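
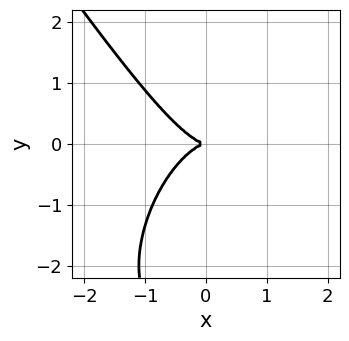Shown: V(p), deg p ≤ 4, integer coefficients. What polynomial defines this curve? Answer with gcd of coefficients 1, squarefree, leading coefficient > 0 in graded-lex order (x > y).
3*x^3 + y^3 + 3*y^2

1. Degree: a generic line meets the curve in up to 3 points, so deg p = 3.
2. From the visible intercepts: it crosses the x-axis at the gridline x = 0; it meets the y-axis at y = 0 (among the integer gridlines).
3. Putting this together gives p.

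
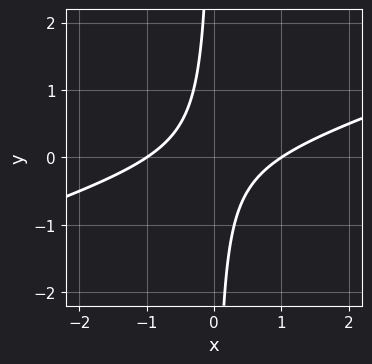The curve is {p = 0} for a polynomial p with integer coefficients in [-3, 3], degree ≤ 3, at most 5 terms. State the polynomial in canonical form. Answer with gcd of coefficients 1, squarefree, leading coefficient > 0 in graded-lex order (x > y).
x^2 - 3*x*y - 1

First, the degree is 2 — a generic line meets the curve in up to 2 points.
Then, from the axis intercepts and sections: the x-axis gridline crossings are at x ∈ {-1, 1}; no y-intercept at any integer in the box.
Finally, assembling these constraints gives the stated polynomial.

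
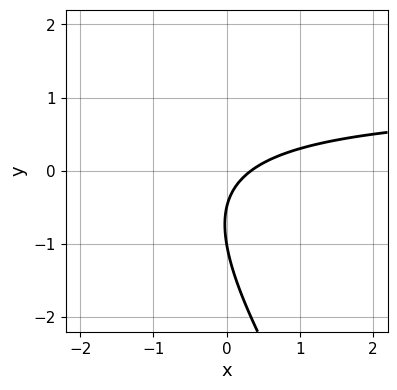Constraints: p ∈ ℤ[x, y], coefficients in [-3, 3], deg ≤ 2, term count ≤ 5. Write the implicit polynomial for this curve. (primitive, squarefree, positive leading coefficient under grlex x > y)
3*x*y + 2*y^2 - 3*x + 3*y + 1

deg p = 2.
From the axis intercepts and sections: it crosses the y-axis at the gridline y = -1.
Fitting integer coefficients to these (and the overall shape) gives p.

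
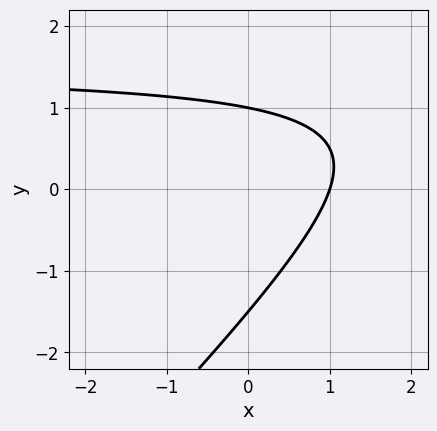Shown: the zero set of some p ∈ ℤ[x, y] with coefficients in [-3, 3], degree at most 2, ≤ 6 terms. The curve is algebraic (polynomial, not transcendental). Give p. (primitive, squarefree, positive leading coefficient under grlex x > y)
2*x*y - 2*y^2 - 3*x - y + 3

deg p = 2. A generic line meets the curve in up to 2 points.
Against the integer gridlines: one y-axis crossing is at y = 1; it meets the x-axis at x = 1 (among the integer gridlines).
The integer polynomial consistent with all of this is the stated p.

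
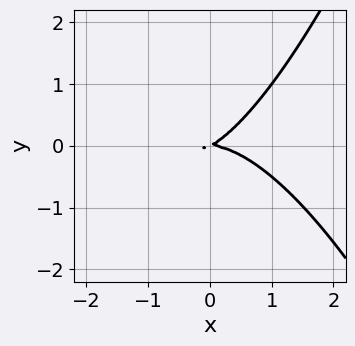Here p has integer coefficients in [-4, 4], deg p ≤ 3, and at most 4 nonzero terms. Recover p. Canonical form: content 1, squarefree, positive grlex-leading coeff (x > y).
(a) Degree: a generic line meets the curve in up to 3 points, so deg p = 3.
(b) Checking where it meets the axes: it crosses the y-axis at the gridline y = 0; it meets the x-axis at x = 0 (among the integer gridlines).
(c) Together with the visible shape, these determine p as stated.

x^3 + x*y - 2*y^2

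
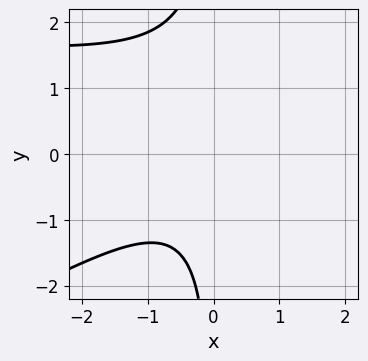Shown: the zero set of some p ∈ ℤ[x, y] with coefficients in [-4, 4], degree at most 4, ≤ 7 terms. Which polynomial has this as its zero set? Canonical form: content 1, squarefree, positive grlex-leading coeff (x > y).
The degree is 3 — the shape is more complex than any degree-2 curve.
Reading off the gridlines: it misses every integer gridline on the y-axis; no x-intercept at any integer in the box.
Putting this together gives p.

x^2*y - 2*x*y^2 - 2*x^2 + 2*x*y - 3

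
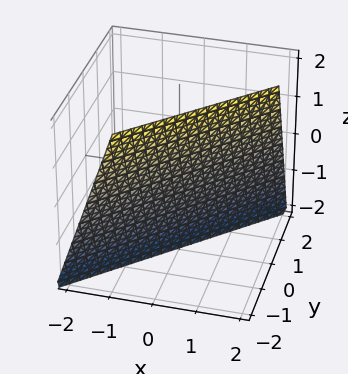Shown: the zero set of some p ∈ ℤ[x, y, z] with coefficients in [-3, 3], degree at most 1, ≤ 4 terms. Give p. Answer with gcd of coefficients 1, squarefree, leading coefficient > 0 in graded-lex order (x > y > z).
3*x - 3*y - z - 2

1. The degree is 1 — every cross-section is a straight line — this is a plane.
2. Observable constraints: one z-axis crossing is at z = -2.
3. The integer polynomial consistent with all of this is the stated p.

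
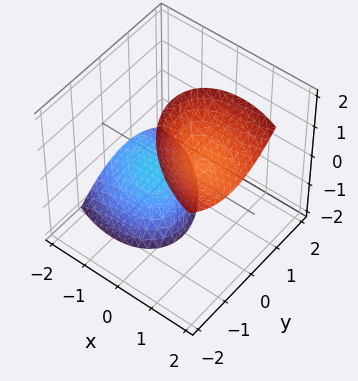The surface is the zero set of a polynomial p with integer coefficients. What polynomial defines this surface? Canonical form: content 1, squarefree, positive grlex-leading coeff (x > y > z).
2*x^2 + 2*x*y - 3*x*z + 3*y^2 - z^2 + 3

First, there are 2 components. Treating them together as one polynomial.
Next, deg p = 2. No degree-1 surface has this shape.
Then, reading off the gridlines: no y-intercept at any integer in the box; the surface avoids every integer x-axis point in the box.
Finally, matching integer coefficients to the picture gives p.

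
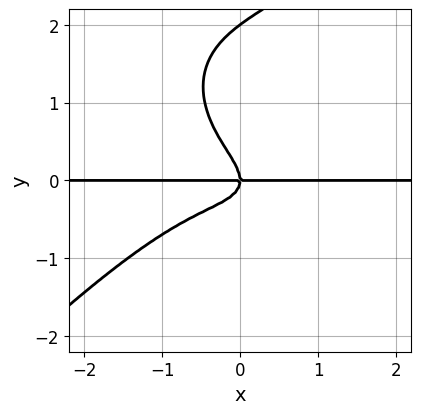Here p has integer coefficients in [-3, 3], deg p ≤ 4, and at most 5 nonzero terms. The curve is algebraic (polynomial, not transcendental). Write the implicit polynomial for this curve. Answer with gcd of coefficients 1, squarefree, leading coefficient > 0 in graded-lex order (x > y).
(a) deg p = 4.
(b) From the axis intercepts and sections: the visible x-axis segment lies entirely on the curve; among the integer gridlines, it crosses the y-axis at y ∈ {0, 2}.
(c) The integer polynomial consistent with all of this is the stated p.

x^3*y - y^4 + x*y^2 + 2*y^3 + x*y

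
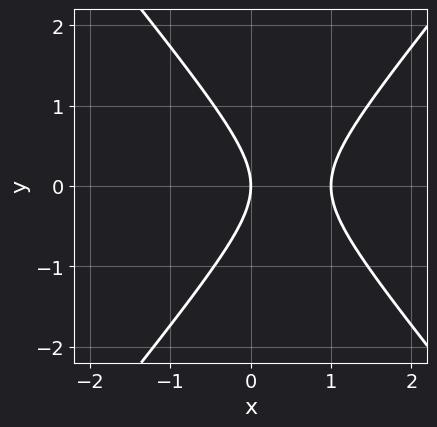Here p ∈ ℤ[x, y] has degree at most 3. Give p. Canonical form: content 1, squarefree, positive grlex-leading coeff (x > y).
deg p = 2.
Symmetries: it's symmetric under y → −y, forcing even powers of y.
From the visible intercepts: among the integer gridlines, it crosses the x-axis at x ∈ {0, 1}; it meets the y-axis at y = 0 (among the integer gridlines).
Together with the visible shape, these determine p as stated.

3*x^2 - 2*y^2 - 3*x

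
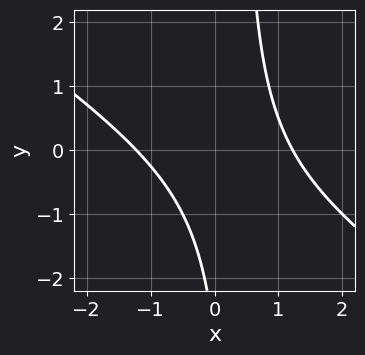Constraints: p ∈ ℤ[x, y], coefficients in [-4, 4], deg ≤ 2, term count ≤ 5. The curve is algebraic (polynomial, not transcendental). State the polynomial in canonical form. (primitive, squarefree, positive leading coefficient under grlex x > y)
(a) Degree: the shape is more complex than any degree-1 curve, so deg p = 2.
(b) Against the integer gridlines: no y-intercept at any integer in the box.
(c) Matching integer coefficients to the picture gives p.

2*x^2 + 3*x*y - y - 3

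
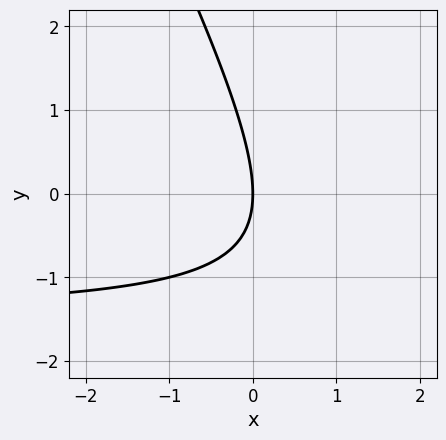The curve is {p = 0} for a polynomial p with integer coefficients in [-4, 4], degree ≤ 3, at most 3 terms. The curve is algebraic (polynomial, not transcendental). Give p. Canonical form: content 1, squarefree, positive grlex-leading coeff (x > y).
2*x*y + y^2 + 3*x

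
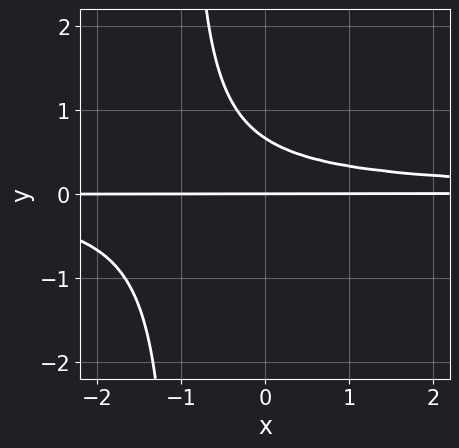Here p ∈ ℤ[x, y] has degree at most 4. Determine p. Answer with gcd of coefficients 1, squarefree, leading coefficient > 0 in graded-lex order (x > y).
3*x*y^2 + 3*y^2 - 2*y

1. The degree is 3 — a generic line meets the curve in up to 3 points.
2. From the axis intercepts and sections: it meets the y-axis at y = 0 (among the integer gridlines); the visible x-axis segment lies entirely on the curve.
3. Solving for integer coefficients yields p as stated.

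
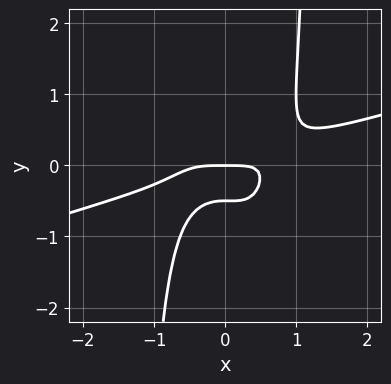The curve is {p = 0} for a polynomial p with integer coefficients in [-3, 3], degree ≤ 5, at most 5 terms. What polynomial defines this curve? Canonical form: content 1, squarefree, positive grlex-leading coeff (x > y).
x^4 - 3*x^3*y - x^2*y^2 + 2*y^2 + y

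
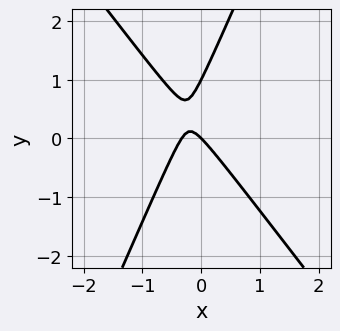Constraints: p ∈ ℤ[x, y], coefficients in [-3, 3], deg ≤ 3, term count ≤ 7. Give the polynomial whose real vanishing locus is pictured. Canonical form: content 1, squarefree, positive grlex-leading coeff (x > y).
3*x^2 + x*y - y^2 + x + y

First, the degree is 2 — the shape is more complex than any degree-1 curve.
Next, from the visible intercepts: it meets the x-axis at x = 0 (among the integer gridlines); the y-axis gridline crossings are at y ∈ {0, 1}.
Finally, the integer polynomial consistent with all of this is the stated p.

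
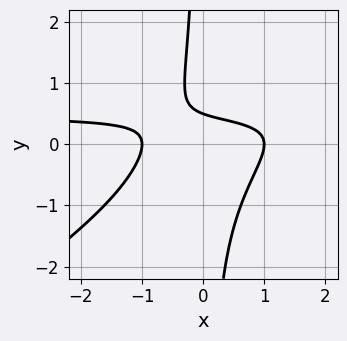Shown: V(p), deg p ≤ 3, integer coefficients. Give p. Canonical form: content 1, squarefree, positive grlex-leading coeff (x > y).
The degree is 3 — the shape is more complex than any degree-2 curve.
From the visible intercepts: among the integer gridlines, it crosses the x-axis at x ∈ {-1, 1}.
The integer polynomial consistent with all of this is the stated p.

2*x^2*y - 3*x*y^2 - x^2 - 2*y + 1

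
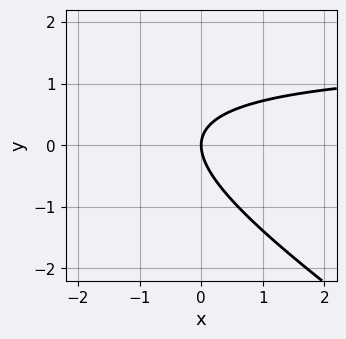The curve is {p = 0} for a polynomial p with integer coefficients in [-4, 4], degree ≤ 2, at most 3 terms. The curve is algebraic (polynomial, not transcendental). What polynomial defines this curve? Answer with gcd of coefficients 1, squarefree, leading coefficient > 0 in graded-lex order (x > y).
2*x*y + 3*y^2 - 3*x

(a) The degree is 2 — no degree-1 curve has this shape.
(b) Against the integer gridlines: one x-axis crossing is at x = 0; it meets the y-axis at y = 0 (among the integer gridlines).
(c) Assembling these constraints gives the stated polynomial.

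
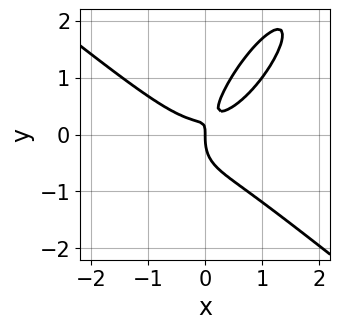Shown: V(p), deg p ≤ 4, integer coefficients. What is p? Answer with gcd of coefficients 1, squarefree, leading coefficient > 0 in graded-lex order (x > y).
3*x^3 - 3*x*y^2 + 2*y^3 - 3*x*y + x

1. deg p = 3.
2. Against the integer gridlines: it meets the y-axis at y = 0 (among the integer gridlines); it crosses the x-axis at the gridline x = 0.
3. Solving for integer coefficients yields p as stated.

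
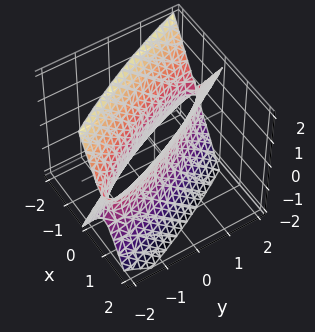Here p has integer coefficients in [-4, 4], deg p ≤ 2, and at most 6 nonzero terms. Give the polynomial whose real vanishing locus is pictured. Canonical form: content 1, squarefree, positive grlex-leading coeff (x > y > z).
(a) deg p = 2. No degree-1 surface has this shape.
(b) Reading off the gridlines: the y-axis gridline crossings are at y ∈ {-1, 1}; the surface avoids every integer z-axis point in the box.
(c) Matching integer coefficients to the picture gives p.

3*x^2 + 3*x*y + y^2 - z^2 - 1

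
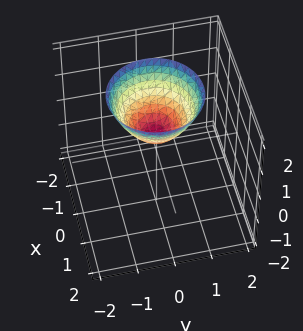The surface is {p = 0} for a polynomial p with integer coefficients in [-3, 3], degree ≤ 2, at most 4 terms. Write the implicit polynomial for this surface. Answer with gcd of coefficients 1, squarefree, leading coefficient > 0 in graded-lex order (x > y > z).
deg p = 2. A generic line meets the surface in up to 2 points.
Symmetry: the surface is invariant under rotation about z: p = q(x² + y², z).
Against the integer gridlines: a circular section at z = 2 has radius between 1 and 2; the surface avoids every integer x-axis point in the box; it misses every integer gridline on the y-axis.
Solving for integer coefficients yields p as stated.

2*x^2 + 2*y^2 - 2*z + 1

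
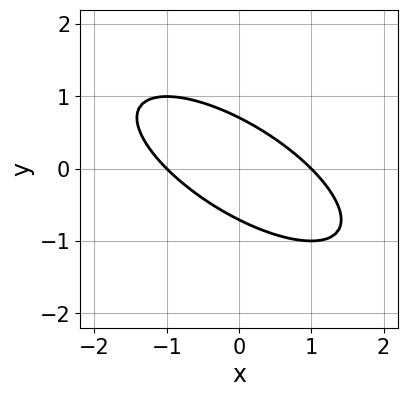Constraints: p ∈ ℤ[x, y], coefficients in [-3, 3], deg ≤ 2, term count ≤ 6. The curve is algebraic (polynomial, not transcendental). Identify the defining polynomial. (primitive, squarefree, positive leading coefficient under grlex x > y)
x^2 + 2*x*y + 2*y^2 - 1

First, the degree is 2 — the shape is more complex than any degree-1 curve.
Then, from the axis intercepts and sections: the x-axis gridline crossings are at x ∈ {-1, 1}.
Finally, solving for integer coefficients yields p as stated.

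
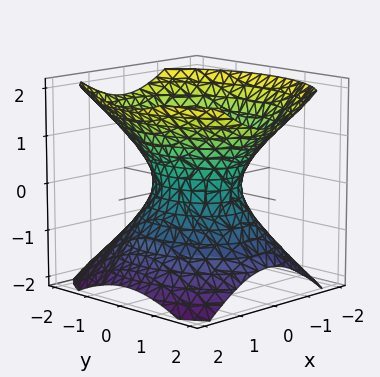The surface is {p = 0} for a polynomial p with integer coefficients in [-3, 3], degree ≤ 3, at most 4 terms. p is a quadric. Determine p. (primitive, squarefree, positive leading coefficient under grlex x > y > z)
First, the degree is 2 — one connected sheet with a waist; a quadric.
Then, symmetries: it's symmetric under z → −z, forcing even powers of z; it's symmetric under y → −y, forcing even powers of y; mirror symmetry x ↦ −x ⇒ only even powers of x.
Next, against the integer gridlines: the y-axis gridline crossings are at y ∈ {-1, 1}; it misses every integer gridline on the z-axis.
Finally, together with the visible shape, these determine p as stated.

3*x^2 + 2*y^2 - 3*z^2 - 2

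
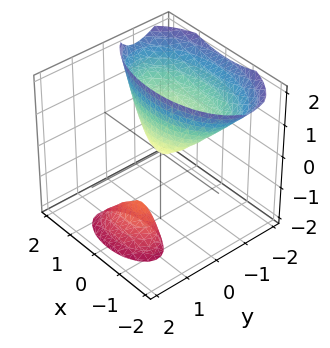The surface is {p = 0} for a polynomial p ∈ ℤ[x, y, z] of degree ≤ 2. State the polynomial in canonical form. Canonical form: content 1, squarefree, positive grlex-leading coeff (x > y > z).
First, the picture has 2 separate pieces. Treating them together as one polynomial.
Then, the degree is 2 — the shape is more complex than any degree-1 surface.
Next, reading off the gridlines: it crosses the z-axis at the gridline z = 0; it crosses the x-axis at the gridline x = 0; it meets the y-axis at y = 0 (among the integer gridlines).
Finally, the integer polynomial consistent with all of this is the stated p.

x^2 + 3*y^2 + 3*y*z - z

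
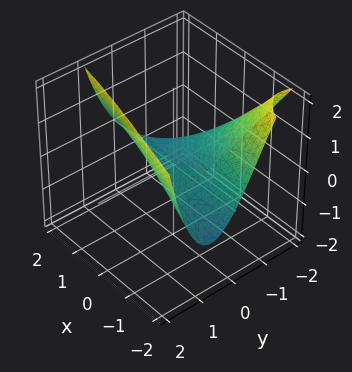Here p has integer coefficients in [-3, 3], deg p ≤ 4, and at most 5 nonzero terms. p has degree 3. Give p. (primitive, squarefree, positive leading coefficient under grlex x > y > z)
y^3 + 2*x*y + 2*y^2 - 3*z

deg p = 3. The shape is more complex than any degree-2 surface.
Observable constraints: every point of the x-axis in the box is on the surface; among the integer gridlines, it crosses the y-axis at y ∈ {-2, 0}.
Putting this together gives p.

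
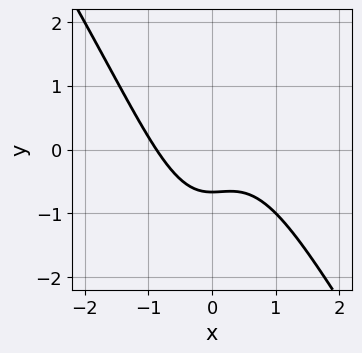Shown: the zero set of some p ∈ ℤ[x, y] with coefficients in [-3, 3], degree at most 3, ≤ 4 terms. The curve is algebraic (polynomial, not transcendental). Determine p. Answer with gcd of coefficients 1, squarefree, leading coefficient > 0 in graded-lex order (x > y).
3*x^3 + 2*x^2*y + 3*y + 2

First, the degree is 3 — no degree-2 curve has this shape.
Finally, matching integer coefficients to the picture gives p.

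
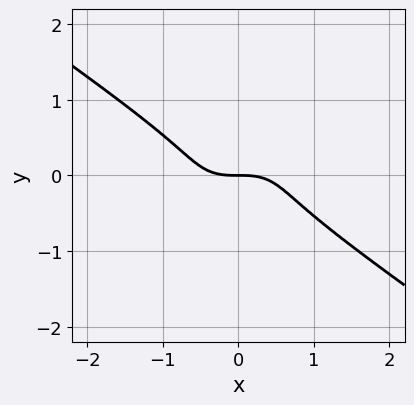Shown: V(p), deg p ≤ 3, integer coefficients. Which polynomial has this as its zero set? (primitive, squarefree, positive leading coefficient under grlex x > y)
1. The degree is 3 — a generic line meets the curve in up to 3 points.
2. Against the integer gridlines: one y-axis crossing is at y = 0; it meets the x-axis at x = 0 (among the integer gridlines).
3. Together with the visible shape, these determine p as stated.

x^3 + 3*y^3 + y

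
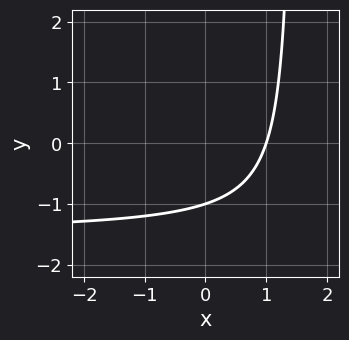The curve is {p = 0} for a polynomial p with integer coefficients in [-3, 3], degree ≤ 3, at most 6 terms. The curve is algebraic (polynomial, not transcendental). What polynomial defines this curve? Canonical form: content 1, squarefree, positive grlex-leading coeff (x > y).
(a) deg p = 2. No degree-1 curve has this shape.
(b) From the visible intercepts: it meets the y-axis at y = -1 (among the integer gridlines); it meets the x-axis at x = 1 (among the integer gridlines).
(c) These observations pin down the coefficients.

2*x*y + 3*x - 3*y - 3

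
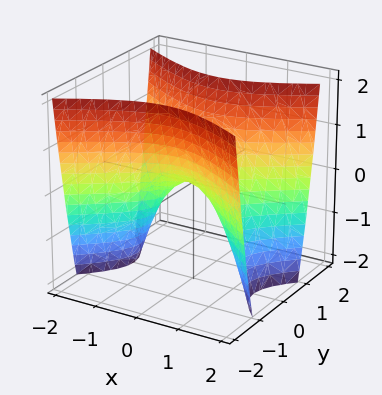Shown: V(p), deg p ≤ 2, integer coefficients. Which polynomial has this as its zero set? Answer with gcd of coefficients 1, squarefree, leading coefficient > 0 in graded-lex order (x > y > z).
The degree is 2 — a saddle surface; a quadric.
Symmetries: the x ↦ −x reflection is a symmetry, so x appears only in even powers; the y ↦ −y reflection is a symmetry, so y appears only in even powers.
From the visible intercepts: it meets the x-axis at x = 0 (among the integer gridlines); one y-axis crossing is at y = 0.
The integer polynomial consistent with all of this is the stated p.

x^2 - 2*y^2 + z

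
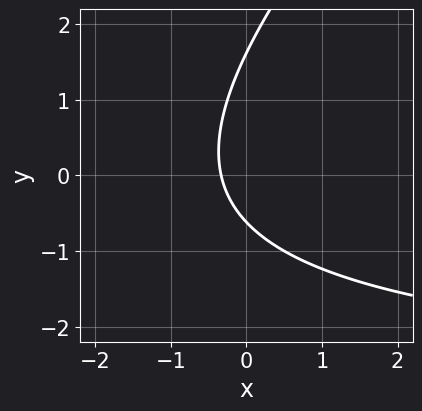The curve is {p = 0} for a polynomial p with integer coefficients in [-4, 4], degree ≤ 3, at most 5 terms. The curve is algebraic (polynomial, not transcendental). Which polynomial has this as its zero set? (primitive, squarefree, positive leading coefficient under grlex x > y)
x*y - y^2 + 3*x + y + 1

deg p = 2. A generic line meets the curve in up to 2 points.
Putting this together gives p.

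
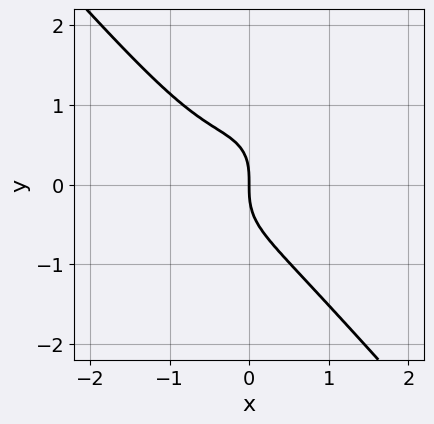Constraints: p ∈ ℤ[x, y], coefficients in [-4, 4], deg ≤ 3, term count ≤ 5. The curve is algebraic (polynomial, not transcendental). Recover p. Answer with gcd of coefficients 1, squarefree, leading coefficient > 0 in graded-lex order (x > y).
3*x^3 + 2*y^3 + 2*x^2 + 2*x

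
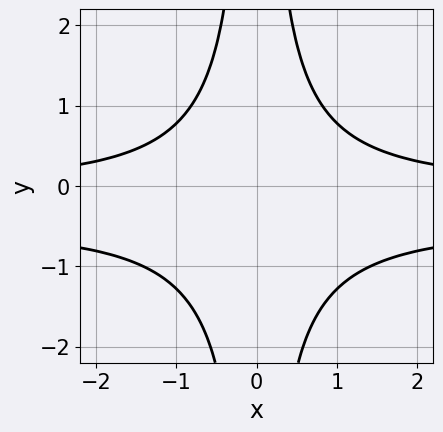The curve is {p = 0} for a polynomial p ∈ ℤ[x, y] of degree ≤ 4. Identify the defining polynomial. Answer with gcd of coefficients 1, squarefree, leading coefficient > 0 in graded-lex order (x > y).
2*x^2*y^2 + x^2*y - 2

Degree: a generic line meets the curve in up to 4 points, so deg p = 4.
Symmetries: it's symmetric under x → −x, forcing even powers of x.
From the visible intercepts: it misses every integer gridline on the x-axis; it misses every integer gridline on the y-axis.
Solving for integer coefficients yields p as stated.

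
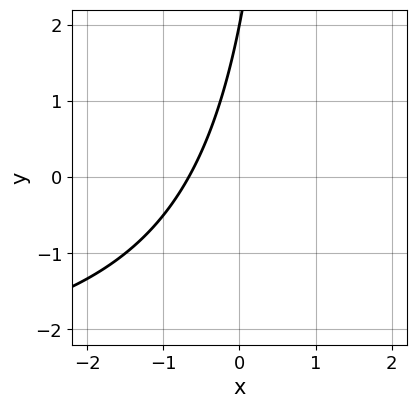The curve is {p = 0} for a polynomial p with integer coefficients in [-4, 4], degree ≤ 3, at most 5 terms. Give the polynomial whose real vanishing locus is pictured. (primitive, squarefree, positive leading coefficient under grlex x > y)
First, deg p = 2. A generic line meets the curve in up to 2 points.
Then, against the integer gridlines: it crosses the y-axis at the gridline y = 2.
Finally, fitting integer coefficients to these (and the overall shape) gives p.

x*y + 3*x - y + 2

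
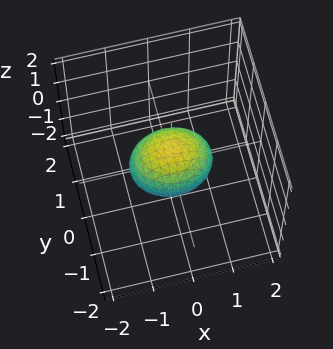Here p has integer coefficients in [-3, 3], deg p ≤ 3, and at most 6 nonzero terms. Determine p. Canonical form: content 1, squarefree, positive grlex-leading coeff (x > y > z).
2*x^2 + 3*y^2 + 3*z^2 - 2

(a) The degree is 2 — bounded and convex; a quadric.
(b) Symmetries: the y ↦ −y reflection is a symmetry, so y appears only in even powers; it's symmetric under x → −x, forcing even powers of x; mirror symmetry z ↦ −z ⇒ only even powers of z.
(c) From the visible intercepts: among the integer gridlines, it crosses the x-axis at x ∈ {-1, 1}.
(d) Putting this together gives p.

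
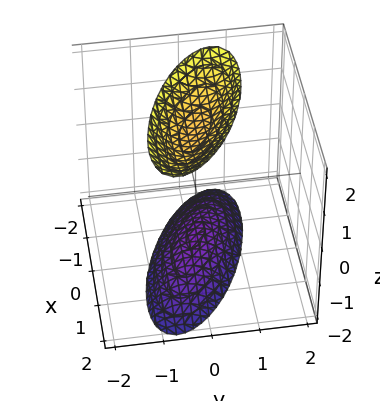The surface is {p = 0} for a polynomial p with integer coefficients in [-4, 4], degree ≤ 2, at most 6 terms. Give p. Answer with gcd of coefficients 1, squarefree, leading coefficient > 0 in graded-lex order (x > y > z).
(a) The picture has 2 separate pieces. Treating them together as one polynomial.
(b) Degree: no degree-1 surface has this shape, so deg p = 2.
(c) From the visible intercepts: the surface avoids every integer x-axis point in the box; the surface avoids every integer y-axis point in the box.
(d) The integer polynomial consistent with all of this is the stated p.

x^2 + 2*x*y + 3*y^2 - z^2 + 2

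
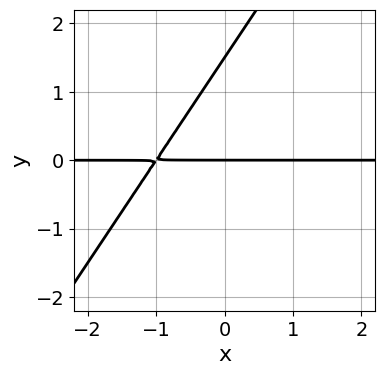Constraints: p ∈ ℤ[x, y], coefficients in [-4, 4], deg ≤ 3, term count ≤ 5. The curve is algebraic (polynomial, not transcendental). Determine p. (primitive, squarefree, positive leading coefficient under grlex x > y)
3*x*y - 2*y^2 + 3*y

1. The degree is 2 — a generic line meets the curve in up to 2 points.
2. Checking where it meets the axes: it crosses the y-axis at the gridline y = 0; every point of the x-axis in the box is on the curve.
3. Fitting integer coefficients to these (and the overall shape) gives p.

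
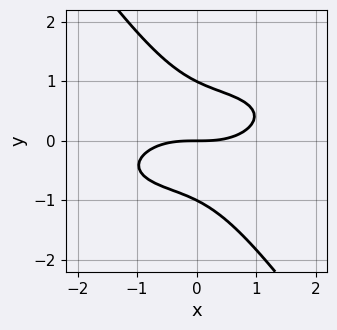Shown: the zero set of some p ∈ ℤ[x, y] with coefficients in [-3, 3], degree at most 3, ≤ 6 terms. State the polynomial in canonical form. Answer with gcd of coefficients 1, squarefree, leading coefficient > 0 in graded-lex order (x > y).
The degree is 3 — no degree-2 curve has this shape.
From the axis intercepts and sections: among the integer gridlines, it crosses the y-axis at y ∈ {-1, 0, 1}; it meets the x-axis at x = 0 (among the integer gridlines).
Solving for integer coefficients yields p as stated.

x^3 - x^2*y + 3*x*y^2 + 3*y^3 - 3*y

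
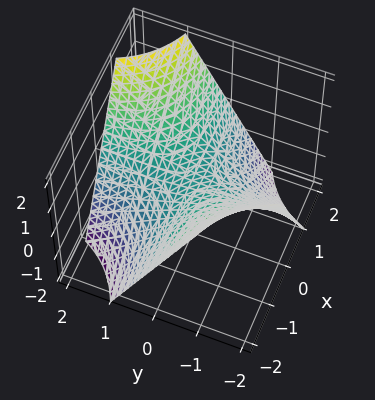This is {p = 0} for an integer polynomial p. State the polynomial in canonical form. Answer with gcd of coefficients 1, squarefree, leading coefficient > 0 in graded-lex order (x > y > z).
(a) The degree is 2 — a saddle surface; a quadric.
(b) From the axis intercepts and sections: every point of the x-axis in the box is on the surface; it meets the z-axis at z = 0 (among the integer gridlines).
(c) Matching integer coefficients to the picture gives p. Check: (0, -2, 0) on the y-axis lies on the surface, and p(0, -2, 0) = 0. ✓

x*y - z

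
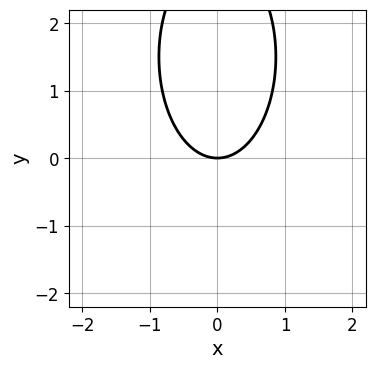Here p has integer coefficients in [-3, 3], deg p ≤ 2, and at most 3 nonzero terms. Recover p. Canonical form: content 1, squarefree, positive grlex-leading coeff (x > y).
1. deg p = 2. The shape is more complex than any degree-1 curve.
2. Symmetries: it's symmetric under x → −x, forcing even powers of x.
3. Observable constraints: it crosses the y-axis at the gridline y = 0; one x-axis crossing is at x = 0.
4. Solving for integer coefficients yields p as stated.

3*x^2 + y^2 - 3*y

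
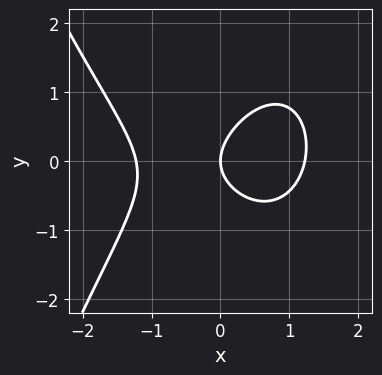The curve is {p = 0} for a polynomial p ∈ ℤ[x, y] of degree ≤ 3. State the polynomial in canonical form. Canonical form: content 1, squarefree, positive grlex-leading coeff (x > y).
2*x^3 - x*y + 3*y^2 - 3*x

1. Degree: a generic line meets the curve in up to 3 points, so deg p = 3.
2. Observable constraints: one x-axis crossing is at x = 0; one y-axis crossing is at y = 0.
3. Assembling these constraints gives the stated polynomial.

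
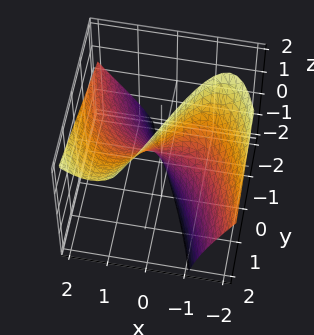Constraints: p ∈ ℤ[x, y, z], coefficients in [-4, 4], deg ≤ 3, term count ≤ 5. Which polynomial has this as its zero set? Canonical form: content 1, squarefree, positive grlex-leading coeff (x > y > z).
(a) deg p = 3. The shape is more complex than any degree-2 surface.
(b) From the visible intercepts: it crosses the y-axis at the gridline y = 0; it meets the x-axis at x = 0 (among the integer gridlines).
(c) These observations pin down the coefficients.

x^3 - 3*x*z + 3*y - z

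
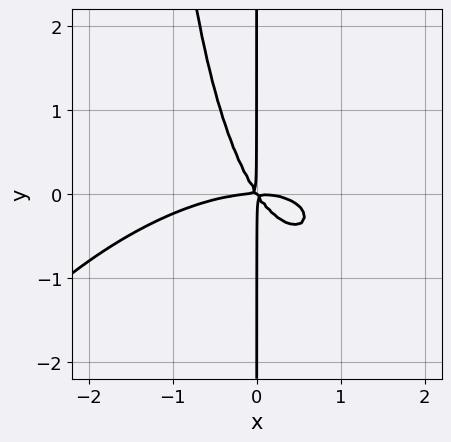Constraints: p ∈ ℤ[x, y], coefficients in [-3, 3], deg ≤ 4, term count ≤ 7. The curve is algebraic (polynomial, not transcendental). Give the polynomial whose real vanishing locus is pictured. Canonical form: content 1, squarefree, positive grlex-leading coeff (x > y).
x^4 - x^3*y + x^2*y^2 + 3*x^2*y + 2*x*y^2

First, deg p = 4.
Next, from the axis intercepts and sections: the visible y-axis segment lies entirely on the curve.
Finally, the integer polynomial consistent with all of this is the stated p.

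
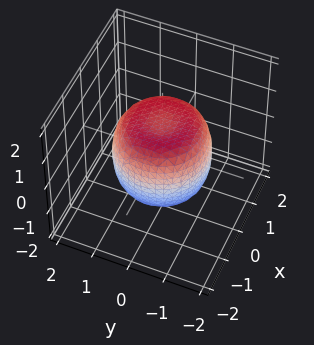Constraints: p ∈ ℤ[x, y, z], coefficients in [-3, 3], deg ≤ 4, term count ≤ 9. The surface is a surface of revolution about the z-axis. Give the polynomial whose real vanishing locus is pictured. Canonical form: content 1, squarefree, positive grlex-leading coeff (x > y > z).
x^4 + 2*x^2*y^2 + y^4 - x^2 - y^2 + z^2 - 1

deg p = 4.
Symmetry: the surface is invariant under rotation about z: p = q(x² + y², z).
From the visible intercepts: a circular section at z = -1 has radius exactly 1; among the integer gridlines, it crosses the z-axis at z ∈ {-1, 1}.
Putting this together gives p.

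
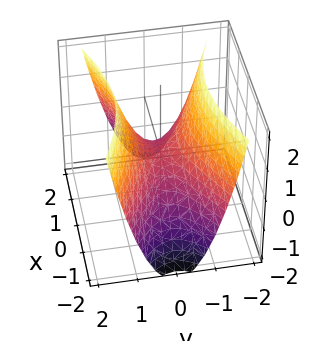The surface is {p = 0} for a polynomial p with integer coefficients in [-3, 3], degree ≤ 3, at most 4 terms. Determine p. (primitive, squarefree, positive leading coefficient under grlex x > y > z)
x^2 - 3*y^2 + 2*z

First, the degree is 2 — a saddle surface; a quadric.
Next, symmetries: mirror symmetry x ↦ −x ⇒ only even powers of x; it's symmetric under y → −y, forcing even powers of y.
Then, from the axis intercepts and sections: it meets the x-axis at x = 0 (among the integer gridlines); one z-axis crossing is at z = 0.
Finally, fitting integer coefficients to these (and the overall shape) gives p.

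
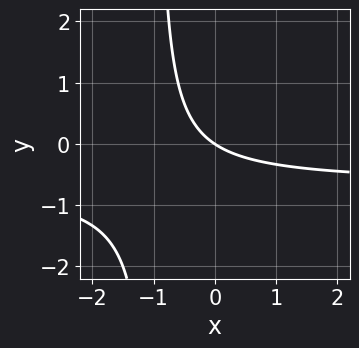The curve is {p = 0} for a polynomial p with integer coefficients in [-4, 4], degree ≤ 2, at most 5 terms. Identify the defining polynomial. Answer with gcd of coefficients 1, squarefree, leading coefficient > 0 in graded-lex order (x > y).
3*x*y + 2*x + 3*y

(a) The degree is 2 — no degree-1 curve has this shape.
(b) From the axis intercepts and sections: it meets the x-axis at x = 0 (among the integer gridlines); one y-axis crossing is at y = 0.
(c) Matching integer coefficients to the picture gives p.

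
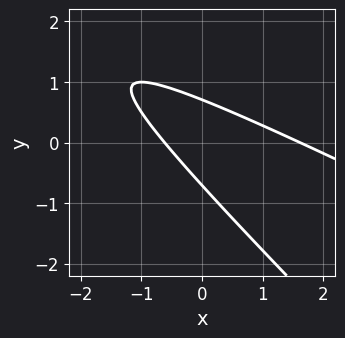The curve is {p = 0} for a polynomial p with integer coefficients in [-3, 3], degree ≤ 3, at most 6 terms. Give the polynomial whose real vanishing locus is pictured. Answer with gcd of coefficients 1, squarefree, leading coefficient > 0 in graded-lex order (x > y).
First, the degree is 2 — the shape is more complex than any degree-1 curve.
Finally, the integer polynomial consistent with all of this is the stated p.

x^2 + 3*x*y + 2*y^2 - x - 1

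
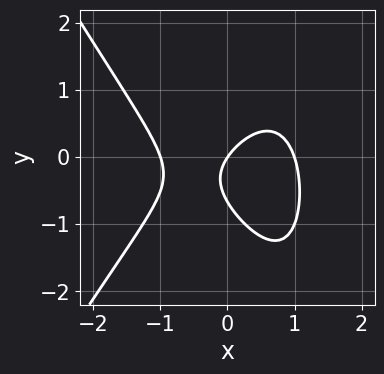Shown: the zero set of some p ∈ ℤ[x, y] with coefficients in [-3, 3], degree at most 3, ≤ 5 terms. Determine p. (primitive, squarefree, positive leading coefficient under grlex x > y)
3*x^3 - x*y^2 + 3*y^2 - 3*x + 2*y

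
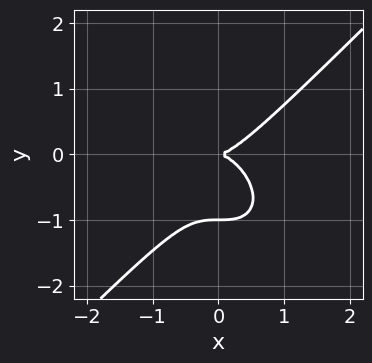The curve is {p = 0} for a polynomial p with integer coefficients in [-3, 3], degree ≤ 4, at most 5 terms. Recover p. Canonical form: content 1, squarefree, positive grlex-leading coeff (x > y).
Degree: the shape is more complex than any degree-2 curve, so deg p = 3.
Observable constraints: it meets the x-axis at x = 0 (among the integer gridlines); the y-axis gridline crossings are at y ∈ {-1, 0}.
Matching integer coefficients to the picture gives p.

x^3 - y^3 - y^2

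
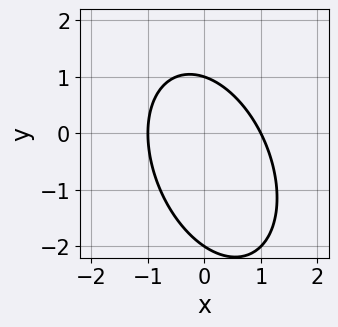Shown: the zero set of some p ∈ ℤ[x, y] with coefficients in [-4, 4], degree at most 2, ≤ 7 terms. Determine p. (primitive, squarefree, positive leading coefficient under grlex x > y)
2*x^2 + x*y + y^2 + y - 2

First, degree: a generic line meets the curve in up to 2 points, so deg p = 2.
Next, from the visible intercepts: the x-axis gridline crossings are at x ∈ {-1, 1}; the y-axis gridline crossings are at y ∈ {-2, 1}.
Finally, fitting integer coefficients to these (and the overall shape) gives p.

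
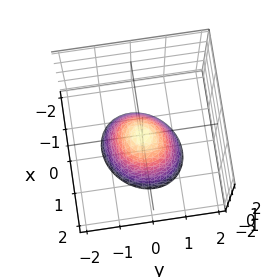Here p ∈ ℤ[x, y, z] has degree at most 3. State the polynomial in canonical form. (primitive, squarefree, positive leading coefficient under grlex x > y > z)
1. deg p = 2. No degree-1 surface has this shape.
2. From the visible intercepts: it crosses the z-axis at the gridline z = 0; it meets the x-axis at x = 0 (among the integer gridlines); one y-axis crossing is at y = 0.
3. Solving for integer coefficients yields p as stated.

3*x^2 - x*y + 3*y^2 + 2*z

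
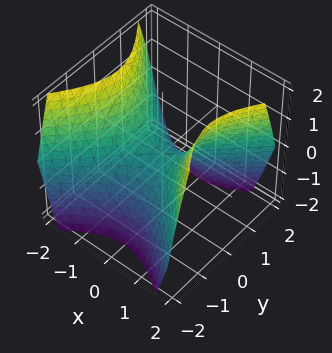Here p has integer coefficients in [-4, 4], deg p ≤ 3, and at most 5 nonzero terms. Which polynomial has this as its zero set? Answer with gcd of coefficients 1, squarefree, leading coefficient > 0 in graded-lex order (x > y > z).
x^2 - y^2 - z

The degree is 2 — a saddle surface; a quadric.
Symmetries: the y ↦ −y reflection is a symmetry, so y appears only in even powers; the x ↦ −x reflection is a symmetry, so x appears only in even powers.
From the axis intercepts and sections: it crosses the z-axis at the gridline z = 0; one y-axis crossing is at y = 0; one x-axis crossing is at x = 0.
Together with the visible shape, these determine p as stated.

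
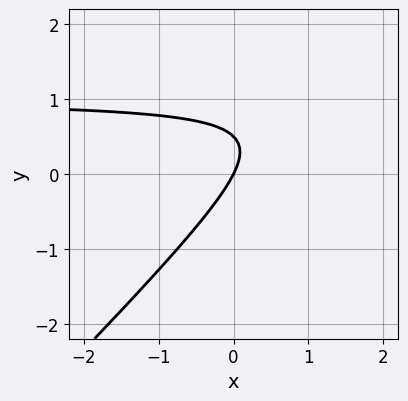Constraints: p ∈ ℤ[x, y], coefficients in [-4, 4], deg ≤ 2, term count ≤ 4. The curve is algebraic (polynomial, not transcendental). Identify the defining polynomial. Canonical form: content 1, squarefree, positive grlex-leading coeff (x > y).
2*x*y - 2*y^2 - 2*x + y

(a) The degree is 2 — no degree-1 curve has this shape.
(b) From the axis intercepts and sections: one y-axis crossing is at y = 0; it meets the x-axis at x = 0 (among the integer gridlines).
(c) Fitting integer coefficients to these (and the overall shape) gives p.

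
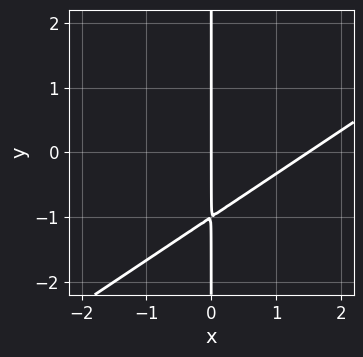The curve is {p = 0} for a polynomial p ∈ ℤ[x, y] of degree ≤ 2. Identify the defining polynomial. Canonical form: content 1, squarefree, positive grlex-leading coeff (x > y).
First, the degree is 2 — no degree-1 curve has this shape.
Next, checking where it meets the axes: every point of the y-axis in the box is on the curve; one x-axis crossing is at x = 0.
Finally, solving for integer coefficients yields p as stated.

2*x^2 - 3*x*y - 3*x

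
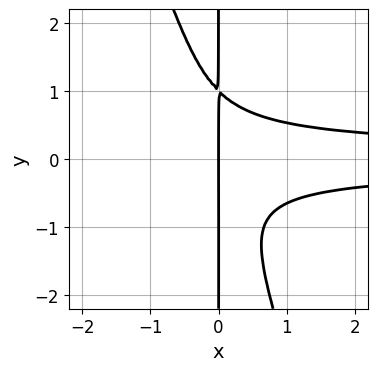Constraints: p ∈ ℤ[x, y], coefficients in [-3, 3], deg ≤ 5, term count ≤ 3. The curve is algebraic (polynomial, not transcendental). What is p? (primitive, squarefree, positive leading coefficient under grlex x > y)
3*x^2*y^2 + x*y^3 - x

deg p = 4.
Checking where it meets the axes: it meets the x-axis at x = 0 (among the integer gridlines); every point of the y-axis in the box is on the curve.
The integer polynomial consistent with all of this is the stated p.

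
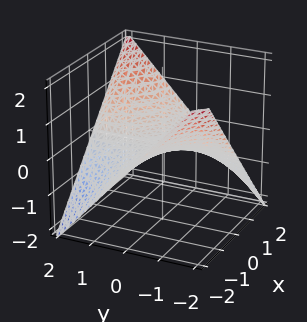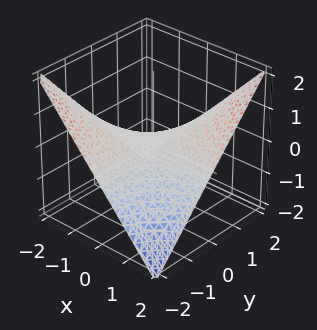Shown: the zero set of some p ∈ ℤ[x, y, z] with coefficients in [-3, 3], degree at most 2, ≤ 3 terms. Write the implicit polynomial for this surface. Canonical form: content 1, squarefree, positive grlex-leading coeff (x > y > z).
First, degree: a hyperbolic paraboloid; a quadric, so deg p = 2.
Then, checking where it meets the axes: the visible x-axis segment lies entirely on the surface; one z-axis crossing is at z = 0; the visible y-axis segment lies entirely on the surface.
Finally, together with the visible shape, these determine p as stated.

x*y - 2*z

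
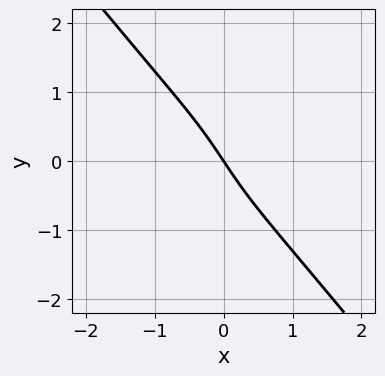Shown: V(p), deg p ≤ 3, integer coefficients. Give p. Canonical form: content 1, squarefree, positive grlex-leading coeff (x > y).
3*x^3 - 2*x*y^2 + 3*x + 2*y

The degree is 3 — a generic line meets the curve in up to 3 points.
Observable constraints: it crosses the y-axis at the gridline y = 0; one x-axis crossing is at x = 0.
Putting this together gives p.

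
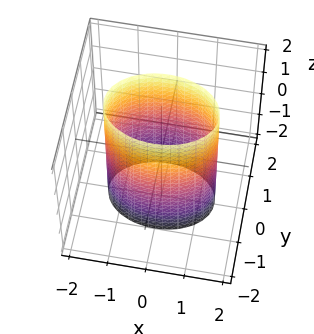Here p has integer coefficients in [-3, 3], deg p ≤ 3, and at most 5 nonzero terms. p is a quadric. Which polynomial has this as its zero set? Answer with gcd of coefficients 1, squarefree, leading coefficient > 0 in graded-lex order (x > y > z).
(a) Degree: constant cross-section along one axis; a quadric, so deg p = 2.
(b) Symmetries: it's symmetric under x → −x, forcing even powers of x; mirror symmetry y ↦ −y ⇒ only even powers of y; mirror symmetry z ↦ −z ⇒ only even powers of z.
(c) Reading off the gridlines: among the integer gridlines, it crosses the y-axis at y ∈ {-1, 1}; no z-intercept at any integer in the box.
(d) Together with the visible shape, these determine p as stated.

x^2 + 2*y^2 - 2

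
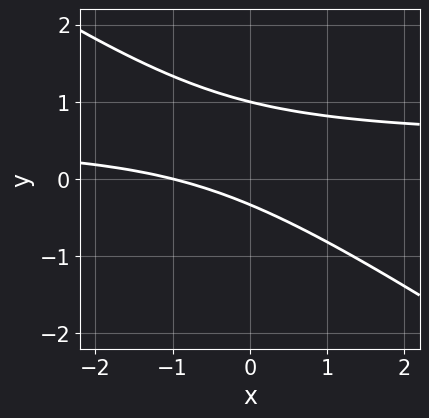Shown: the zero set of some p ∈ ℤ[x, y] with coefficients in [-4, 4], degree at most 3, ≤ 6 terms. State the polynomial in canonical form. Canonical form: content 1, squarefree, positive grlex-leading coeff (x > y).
1. The degree is 2 — a generic line meets the curve in up to 2 points.
2. From the visible intercepts: it meets the y-axis at y = 1 (among the integer gridlines); it meets the x-axis at x = -1 (among the integer gridlines).
3. Putting this together gives p.

2*x*y + 3*y^2 - x - 2*y - 1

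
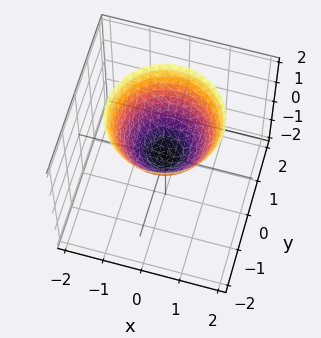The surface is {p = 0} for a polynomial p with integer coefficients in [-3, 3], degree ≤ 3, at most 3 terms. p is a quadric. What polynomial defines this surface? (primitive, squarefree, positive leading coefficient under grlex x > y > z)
x^2 + y^2 - z

1. The degree is 2 — a single bowl opening along one axis; a quadric.
2. Symmetries: the z-axis is an axis of rotation, so x and y enter only as x² + y².
3. Observable constraints: it meets the x-axis at x = 0 (among the integer gridlines); it crosses the z-axis at the gridline z = 0.
4. Solving for integer coefficients yields p as stated.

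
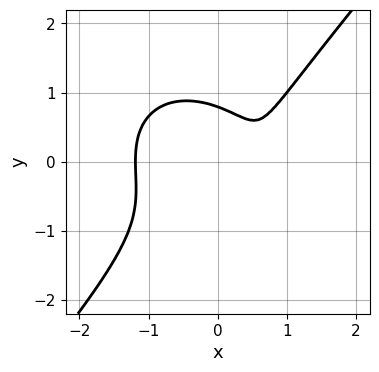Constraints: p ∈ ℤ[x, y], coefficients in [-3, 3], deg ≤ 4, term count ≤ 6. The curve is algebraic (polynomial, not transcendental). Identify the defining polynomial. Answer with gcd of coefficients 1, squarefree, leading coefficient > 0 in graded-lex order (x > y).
2*x^3 + x*y^2 - 2*y^3 - 2*x + 1

The degree is 3 — the shape is more complex than any degree-2 curve.
Solving for integer coefficients yields p as stated.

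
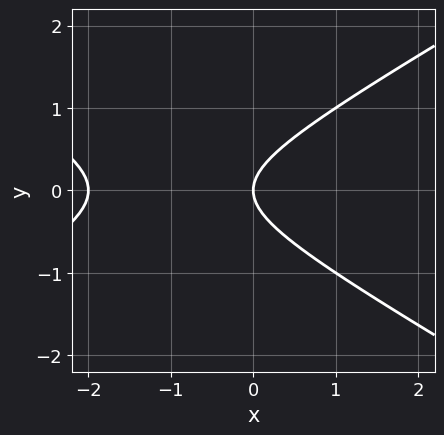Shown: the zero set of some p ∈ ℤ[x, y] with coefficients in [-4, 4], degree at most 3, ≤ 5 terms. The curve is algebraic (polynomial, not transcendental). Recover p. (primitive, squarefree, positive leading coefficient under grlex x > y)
x^2 - 3*y^2 + 2*x

First, degree: no degree-1 curve has this shape, so deg p = 2.
Next, symmetries: it's symmetric under y → −y, forcing even powers of y.
Then, reading off the gridlines: it crosses the y-axis at the gridline y = 0; among the integer gridlines, it crosses the x-axis at x ∈ {-2, 0}.
Finally, solving for integer coefficients yields p as stated.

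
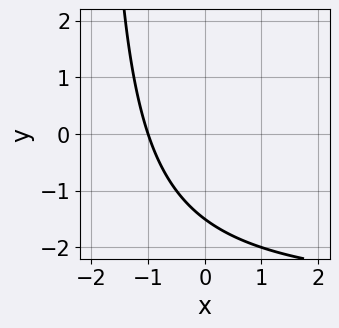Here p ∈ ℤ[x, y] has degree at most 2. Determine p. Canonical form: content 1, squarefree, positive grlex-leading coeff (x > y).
x*y + 3*x + 2*y + 3

First, the degree is 2 — the shape is more complex than any degree-1 curve.
Then, checking where it meets the axes: it crosses the x-axis at the gridline x = -1.
Finally, together with the visible shape, these determine p as stated.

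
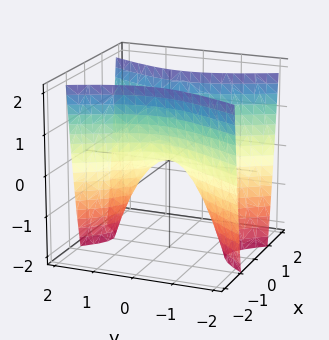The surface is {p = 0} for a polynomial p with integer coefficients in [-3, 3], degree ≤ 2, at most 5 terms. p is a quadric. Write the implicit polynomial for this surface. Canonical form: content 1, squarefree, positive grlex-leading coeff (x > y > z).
3*x^2 - y^2 - z

(a) The degree is 2 — a saddle surface; a quadric.
(b) Symmetries: mirror symmetry x ↦ −x ⇒ only even powers of x; mirror symmetry y ↦ −y ⇒ only even powers of y.
(c) From the visible intercepts: it crosses the x-axis at the gridline x = 0; it meets the z-axis at z = 0 (among the integer gridlines); it meets the y-axis at y = 0 (among the integer gridlines).
(d) Putting this together gives p.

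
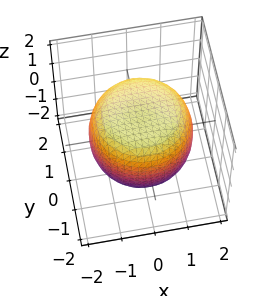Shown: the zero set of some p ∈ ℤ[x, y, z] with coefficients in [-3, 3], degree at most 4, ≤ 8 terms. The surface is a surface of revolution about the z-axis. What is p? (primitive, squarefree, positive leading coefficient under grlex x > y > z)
x^4 + 2*x^2*y^2 + y^4 - x^2 - y^2 + 2*z^2 - 3

(a) deg p = 4. The shape is more complex than any degree-3 surface.
(b) Symmetries: rotational symmetry about the z-axis ⇒ p depends on x, y only through x² + y².
(c) From the axis intercepts and sections: a circular section at z = 0 has radius between 1 and 2.
(d) Putting this together gives p.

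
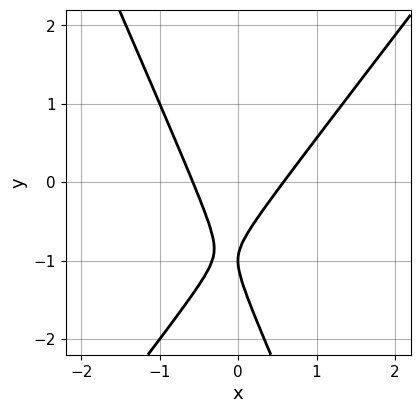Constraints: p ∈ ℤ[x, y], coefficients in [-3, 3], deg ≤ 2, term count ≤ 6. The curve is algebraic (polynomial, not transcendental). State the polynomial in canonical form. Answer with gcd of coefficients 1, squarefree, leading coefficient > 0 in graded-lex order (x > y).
Degree: no degree-1 curve has this shape, so deg p = 2.
Reading off the gridlines: one y-axis crossing is at y = -1.
Assembling these constraints gives the stated polynomial.

3*x^2 - x*y - y^2 - 2*y - 1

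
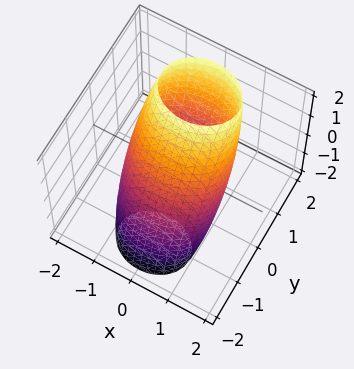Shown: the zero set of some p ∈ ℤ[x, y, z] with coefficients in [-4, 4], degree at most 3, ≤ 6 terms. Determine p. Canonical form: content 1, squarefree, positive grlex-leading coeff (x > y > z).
(a) Degree: no degree-1 surface has this shape, so deg p = 2.
(b) Checking where it meets the axes: among the integer gridlines, it crosses the y-axis at y ∈ {-1, 1}.
(c) Assembling these constraints gives the stated polynomial.

2*x^2 + 3*y^2 - 3*y*z + z^2 - 3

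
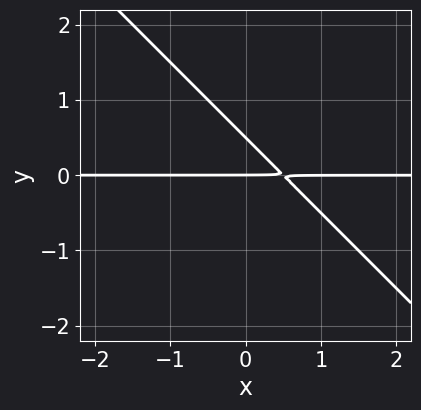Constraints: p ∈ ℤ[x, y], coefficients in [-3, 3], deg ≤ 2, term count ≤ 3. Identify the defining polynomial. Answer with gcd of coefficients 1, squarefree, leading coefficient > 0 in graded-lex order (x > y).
deg p = 2.
Observable constraints: the visible x-axis segment lies entirely on the curve; it meets the y-axis at y = 0 (among the integer gridlines).
These observations pin down the coefficients.

2*x*y + 2*y^2 - y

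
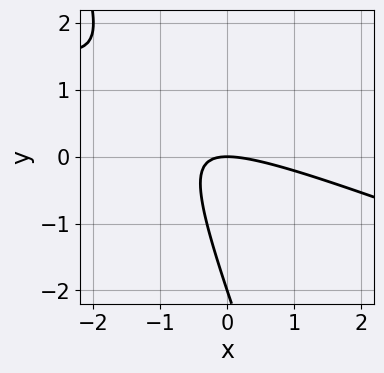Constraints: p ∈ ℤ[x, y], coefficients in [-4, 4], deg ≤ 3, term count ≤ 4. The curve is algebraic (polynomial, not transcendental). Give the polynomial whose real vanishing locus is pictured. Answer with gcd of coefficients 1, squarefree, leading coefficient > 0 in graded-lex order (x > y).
(a) Degree: a generic line meets the curve in up to 2 points, so deg p = 2.
(b) Checking where it meets the axes: it crosses the x-axis at the gridline x = 0; among the integer gridlines, it crosses the y-axis at y ∈ {-2, 0}.
(c) These observations pin down the coefficients.

x^2 + 3*x*y + y^2 + 2*y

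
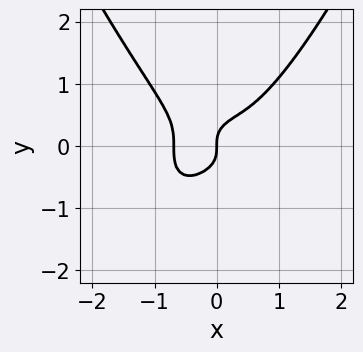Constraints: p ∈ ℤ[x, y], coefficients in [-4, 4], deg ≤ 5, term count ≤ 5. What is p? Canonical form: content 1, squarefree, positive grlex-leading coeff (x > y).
3*x^4 - 3*y^3 + x

Degree: a generic line meets the curve in up to 4 points, so deg p = 4.
From the visible intercepts: it meets the y-axis at y = 0 (among the integer gridlines); one x-axis crossing is at x = 0.
The integer polynomial consistent with all of this is the stated p.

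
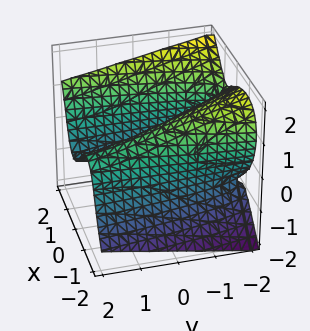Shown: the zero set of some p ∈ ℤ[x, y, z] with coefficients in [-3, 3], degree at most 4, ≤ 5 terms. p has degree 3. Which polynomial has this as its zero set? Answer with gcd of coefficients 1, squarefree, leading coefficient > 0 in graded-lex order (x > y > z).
x^3 - z^3 - y*z - 2*x

Degree: no degree-2 surface has this shape, so deg p = 3.
Against the integer gridlines: it meets the x-axis at x = 0 (among the integer gridlines); it crosses the z-axis at the gridline z = 0; the visible y-axis segment lies entirely on the surface.
Matching integer coefficients to the picture gives p.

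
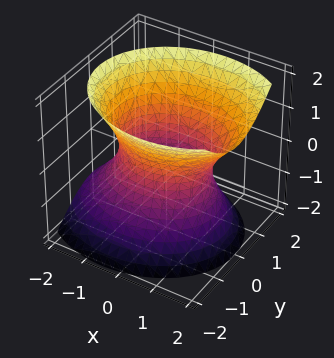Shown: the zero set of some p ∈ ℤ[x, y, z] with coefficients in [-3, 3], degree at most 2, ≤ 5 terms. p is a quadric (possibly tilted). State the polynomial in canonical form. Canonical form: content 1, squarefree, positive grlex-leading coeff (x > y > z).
First, degree: a generic line meets the surface in up to 2 points, so deg p = 2.
Next, checking where it meets the axes: the y-axis gridline crossings are at y ∈ {-1, 1}; no z-intercept at any integer in the box.
Finally, these observations pin down the coefficients.

2*x^2 - x*z + 3*y^2 - 2*z^2 - 3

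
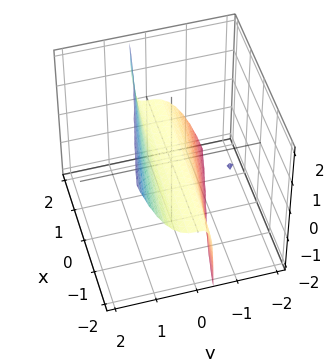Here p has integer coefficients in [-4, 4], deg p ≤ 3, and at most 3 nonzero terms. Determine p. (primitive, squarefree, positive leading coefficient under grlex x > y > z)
First, degree: the shape is more complex than any degree-2 surface, so deg p = 3.
Next, observable constraints: one y-axis crossing is at y = 0; every point of the x-axis in the box is on the surface; it crosses the z-axis at the gridline z = 0.
Finally, the integer polynomial consistent with all of this is the stated p.

x*y*z + 3*y^3 - z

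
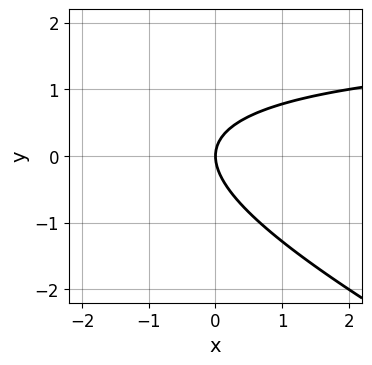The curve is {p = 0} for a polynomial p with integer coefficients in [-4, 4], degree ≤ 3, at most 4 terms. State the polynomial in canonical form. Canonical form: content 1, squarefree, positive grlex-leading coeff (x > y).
Degree: no degree-1 curve has this shape, so deg p = 2.
From the visible intercepts: it crosses the x-axis at the gridline x = 0; it meets the y-axis at y = 0 (among the integer gridlines).
Putting this together gives p.

x*y + 2*y^2 - 2*x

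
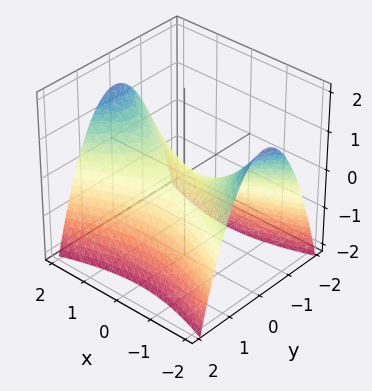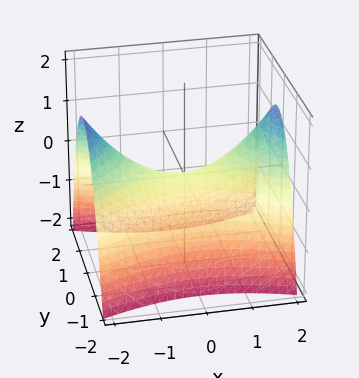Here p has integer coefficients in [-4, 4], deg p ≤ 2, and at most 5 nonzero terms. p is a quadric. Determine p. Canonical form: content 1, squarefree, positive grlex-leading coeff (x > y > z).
1. deg p = 2. A saddle surface; a quadric.
2. Symmetries: mirror symmetry x ↦ −x ⇒ only even powers of x; the y ↦ −y reflection is a symmetry, so y appears only in even powers.
3. Observable constraints: it crosses the x-axis at the gridline x = 0; one z-axis crossing is at z = 0; it meets the y-axis at y = 0 (among the integer gridlines).
4. Matching integer coefficients to the picture gives p.

x^2 - 3*y^2 - 3*z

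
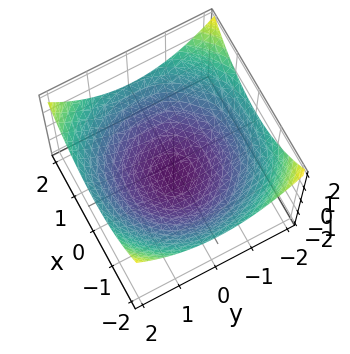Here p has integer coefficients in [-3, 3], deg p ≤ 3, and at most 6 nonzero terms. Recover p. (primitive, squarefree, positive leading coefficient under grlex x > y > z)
deg p = 2. No degree-1 surface has this shape.
Symmetries: the z-axis is an axis of rotation, so x and y enter only as x² + y².
Against the integer gridlines: it crosses the z-axis at the gridline z = -1; a circular section at z = 0 has radius between 1 and 2.
These observations pin down the coefficients.

x^2 + y^2 - 3*z - 3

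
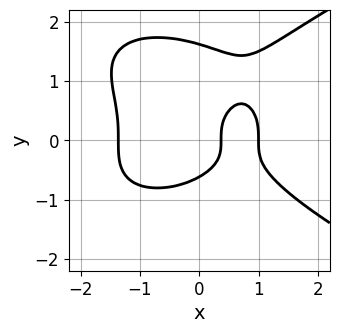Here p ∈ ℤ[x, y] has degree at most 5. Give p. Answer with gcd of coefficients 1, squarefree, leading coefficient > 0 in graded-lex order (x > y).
1. deg p = 4. A generic line meets the curve in up to 4 points.
2. Reading off the gridlines: it meets the x-axis at x = 1 (among the integer gridlines).
3. Matching integer coefficients to the picture gives p.

2*y^4 - 2*x^3 - 3*y^3 + 3*x - 1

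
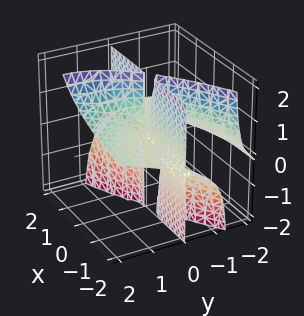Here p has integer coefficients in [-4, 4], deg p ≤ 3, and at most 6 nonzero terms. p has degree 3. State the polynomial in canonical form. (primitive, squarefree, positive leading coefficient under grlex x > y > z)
2*x*y*z + y^3 - 3*y^2*z + 2*y^2

First, I count 3 distinct pieces. Treating them together as one polynomial.
Next, degree: the shape is more complex than any degree-2 surface, so deg p = 3.
Then, reading off the gridlines: the visible z-axis segment lies entirely on the surface; every point of the x-axis in the box is on the surface.
Finally, fitting integer coefficients to these (and the overall shape) gives p. Check: (0, -2, 0) on the y-axis lies on the surface, and p(0, -2, 0) = 0. ✓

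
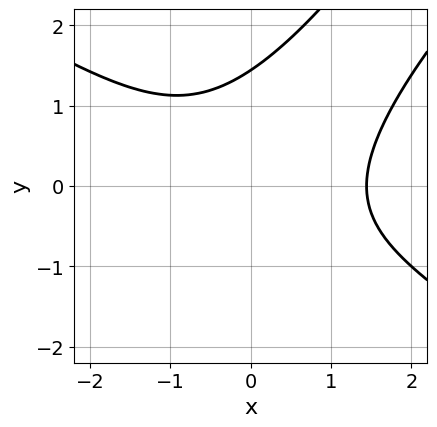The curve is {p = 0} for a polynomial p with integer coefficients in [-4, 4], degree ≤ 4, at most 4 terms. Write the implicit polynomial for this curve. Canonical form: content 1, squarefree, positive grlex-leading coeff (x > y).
x^3 - 2*x*y^2 + y^3 - 3

1. deg p = 3.
2. Solving for integer coefficients yields p as stated.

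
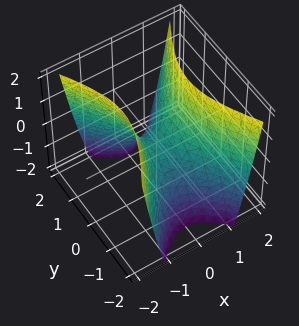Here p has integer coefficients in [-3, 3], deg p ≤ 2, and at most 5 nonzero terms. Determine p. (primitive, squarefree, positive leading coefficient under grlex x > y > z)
2*x^2 - y^2 - z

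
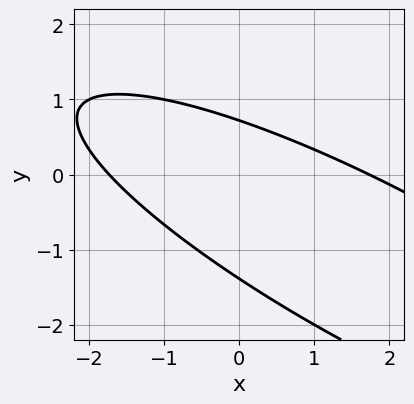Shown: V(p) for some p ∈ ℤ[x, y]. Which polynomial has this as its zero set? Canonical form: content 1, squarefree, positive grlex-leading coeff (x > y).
x^2 + 3*x*y + 3*y^2 + 2*y - 3

1. Degree: a generic line meets the curve in up to 2 points, so deg p = 2.
2. Solving for integer coefficients yields p as stated.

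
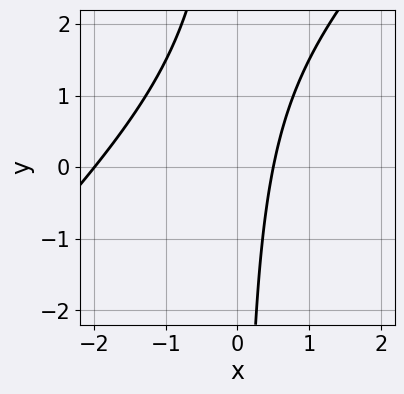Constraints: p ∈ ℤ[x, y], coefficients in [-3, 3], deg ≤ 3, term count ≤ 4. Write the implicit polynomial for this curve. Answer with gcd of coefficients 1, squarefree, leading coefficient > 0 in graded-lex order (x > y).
2*x^2 - 2*x*y + 3*x - 2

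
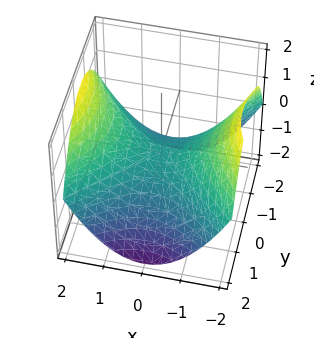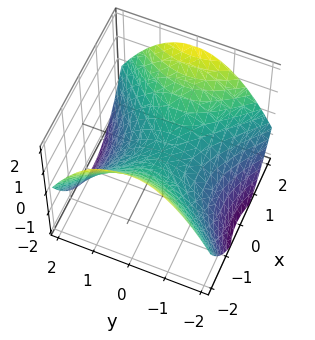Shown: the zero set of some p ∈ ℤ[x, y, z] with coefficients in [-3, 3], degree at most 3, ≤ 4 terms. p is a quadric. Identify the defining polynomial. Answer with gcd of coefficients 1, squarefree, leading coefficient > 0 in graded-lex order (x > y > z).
x^2 - y^2 - 2*z

The degree is 2 — a hyperbolic paraboloid; a quadric.
Symmetries: the x ↦ −x reflection is a symmetry, so x appears only in even powers; it's symmetric under y → −y, forcing even powers of y.
Against the integer gridlines: one x-axis crossing is at x = 0; one z-axis crossing is at z = 0.
Matching integer coefficients to the picture gives p.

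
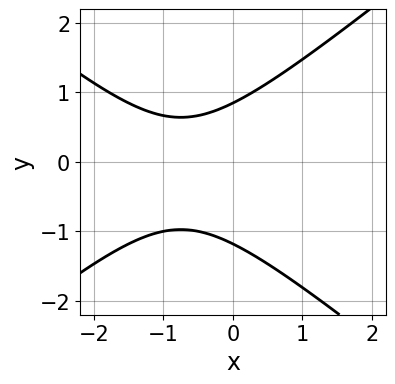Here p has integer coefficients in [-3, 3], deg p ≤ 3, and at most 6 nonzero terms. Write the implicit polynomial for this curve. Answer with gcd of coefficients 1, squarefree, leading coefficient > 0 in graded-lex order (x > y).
First, the degree is 2 — the shape is more complex than any degree-1 curve.
Then, from the axis intercepts and sections: the curve avoids every integer x-axis point in the box.
Finally, solving for integer coefficients yields p as stated.

2*x^2 - 3*y^2 + 3*x - y + 3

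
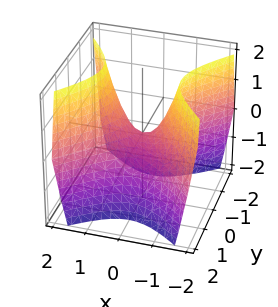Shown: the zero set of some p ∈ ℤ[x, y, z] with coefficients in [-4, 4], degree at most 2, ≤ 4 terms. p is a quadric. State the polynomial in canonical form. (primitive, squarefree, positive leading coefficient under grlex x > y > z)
3*x^2 - 3*y^2 - 2*z

deg p = 2. A hyperbolic paraboloid; a quadric.
Symmetries: mirror symmetry y ↦ −y ⇒ only even powers of y; the x ↦ −x reflection is a symmetry, so x appears only in even powers.
Reading off the gridlines: one z-axis crossing is at z = 0; it crosses the x-axis at the gridline x = 0.
Putting this together gives p.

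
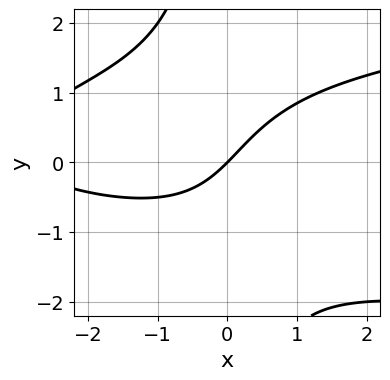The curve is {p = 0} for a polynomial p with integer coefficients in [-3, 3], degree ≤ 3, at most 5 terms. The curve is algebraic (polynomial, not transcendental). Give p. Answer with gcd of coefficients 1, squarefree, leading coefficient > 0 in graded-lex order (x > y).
2*x*y^2 - x^2 - 3*x + 3*y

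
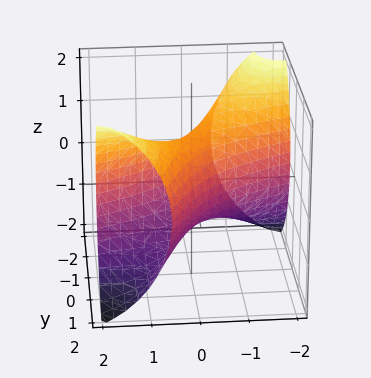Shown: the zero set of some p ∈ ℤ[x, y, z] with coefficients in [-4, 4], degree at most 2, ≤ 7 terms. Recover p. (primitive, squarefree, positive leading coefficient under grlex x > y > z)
x^2 - 3*x*y + y^2 + z^2 - 1

The degree is 2 — the shape is more complex than any degree-1 surface.
From the axis intercepts and sections: among the integer gridlines, it crosses the z-axis at z ∈ {-1, 1}; among the integer gridlines, it crosses the y-axis at y ∈ {-1, 1}.
Solving for integer coefficients yields p as stated. Check: (-1, 0, 0) on the x-axis lies on the surface, and p(-1, 0, 0) = 0. ✓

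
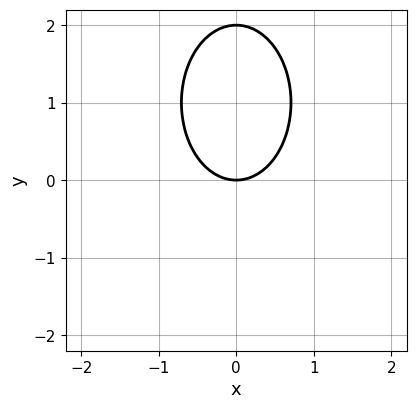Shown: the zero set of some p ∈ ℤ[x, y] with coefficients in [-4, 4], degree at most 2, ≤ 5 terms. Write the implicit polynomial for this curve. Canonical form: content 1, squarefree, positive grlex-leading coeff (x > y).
deg p = 2. No degree-1 curve has this shape.
Symmetries: it's symmetric under x → −x, forcing even powers of x.
Checking where it meets the axes: it meets the x-axis at x = 0 (among the integer gridlines); the y-axis gridline crossings are at y ∈ {0, 2}.
Assembling these constraints gives the stated polynomial.

2*x^2 + y^2 - 2*y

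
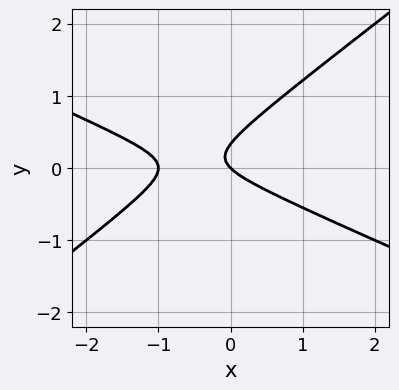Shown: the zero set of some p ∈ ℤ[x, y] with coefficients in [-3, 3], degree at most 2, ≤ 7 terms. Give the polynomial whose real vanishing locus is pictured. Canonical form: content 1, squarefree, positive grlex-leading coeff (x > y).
x^2 + x*y - 3*y^2 + x + y

First, deg p = 2.
Next, reading off the gridlines: the x-axis gridline crossings are at x ∈ {-1, 0}; one y-axis crossing is at y = 0.
Finally, assembling these constraints gives the stated polynomial.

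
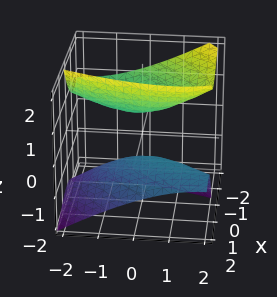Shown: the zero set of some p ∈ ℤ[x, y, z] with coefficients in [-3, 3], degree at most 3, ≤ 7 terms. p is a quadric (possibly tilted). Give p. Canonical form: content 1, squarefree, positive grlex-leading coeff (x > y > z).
2*x^2 - 2*x*y + 3*x*z + y^2 - 2*z^2 + 1

1. I count 2 distinct pieces.
2. Degree: the shape is more complex than any degree-1 surface, so deg p = 2.
3. Observable constraints: no x-intercept at any integer in the box; it misses every integer gridline on the y-axis.
4. Together with the visible shape, these determine p as stated.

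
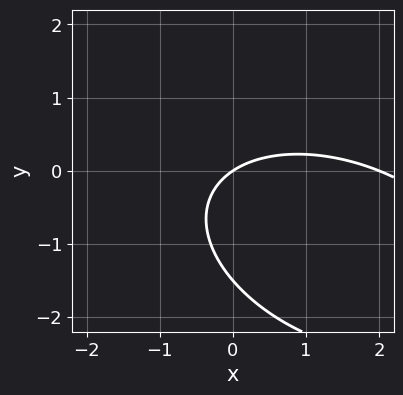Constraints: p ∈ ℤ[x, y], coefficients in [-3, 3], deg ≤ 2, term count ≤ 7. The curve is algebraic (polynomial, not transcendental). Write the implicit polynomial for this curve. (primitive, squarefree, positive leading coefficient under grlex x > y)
Degree: the shape is more complex than any degree-1 curve, so deg p = 2.
Checking where it meets the axes: one y-axis crossing is at y = 0; the x-axis gridline crossings are at x ∈ {0, 2}.
Assembling these constraints gives the stated polynomial.

x^2 + x*y + 2*y^2 - 2*x + 3*y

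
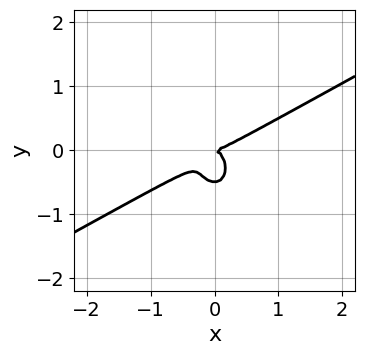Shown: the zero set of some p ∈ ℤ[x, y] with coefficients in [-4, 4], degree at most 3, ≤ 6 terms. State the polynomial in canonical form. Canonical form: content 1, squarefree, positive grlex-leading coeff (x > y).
First, degree: the shape is more complex than any degree-2 curve, so deg p = 3.
Then, from the visible intercepts: it meets the y-axis at y = 0 (among the integer gridlines); it meets the x-axis at x = 0 (among the integer gridlines).
Finally, the integer polynomial consistent with all of this is the stated p.

2*x^3 - 3*x^2*y - 2*y^3 - y^2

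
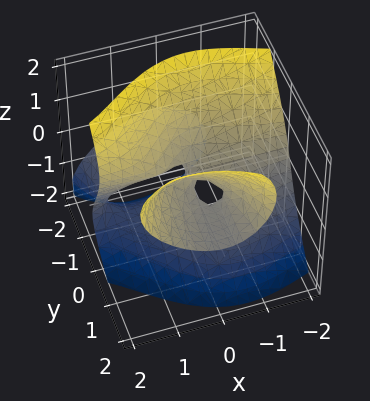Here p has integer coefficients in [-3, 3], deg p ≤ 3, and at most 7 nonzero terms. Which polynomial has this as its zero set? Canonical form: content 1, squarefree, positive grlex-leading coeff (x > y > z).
3*x^2*y - 3*y^2*z + 2*z^3 - 3*x*z + x

1. Degree: a generic line meets the surface in up to 3 points, so deg p = 3.
2. Checking where it meets the axes: one z-axis crossing is at z = 0; it meets the x-axis at x = 0 (among the integer gridlines); the visible y-axis segment lies entirely on the surface.
3. Fitting integer coefficients to these (and the overall shape) gives p.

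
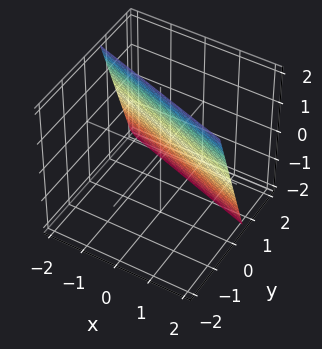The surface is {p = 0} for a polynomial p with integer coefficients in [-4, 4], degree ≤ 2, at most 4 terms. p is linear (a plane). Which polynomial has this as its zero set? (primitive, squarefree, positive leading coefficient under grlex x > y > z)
x + 3*y + z - 2

First, degree: every cross-section is a straight line — this is a plane, so deg p = 1.
Next, reading off the gridlines: it crosses the x-axis at the gridline x = 2; it meets the z-axis at z = 2 (among the integer gridlines).
Finally, the integer polynomial consistent with all of this is the stated p.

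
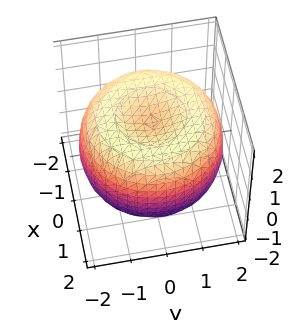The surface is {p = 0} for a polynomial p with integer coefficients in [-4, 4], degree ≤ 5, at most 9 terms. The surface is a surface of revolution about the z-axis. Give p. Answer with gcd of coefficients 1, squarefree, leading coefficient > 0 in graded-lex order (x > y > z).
x^4 + 2*x^2*y^2 + y^4 - 3*x^2 - 3*y^2 + 3*z^2 - 3

1. Degree: the shape is more complex than any degree-3 surface, so deg p = 4.
2. Symmetry: the z-axis is an axis of rotation, so x and y enter only as x² + y².
3. Observable constraints: a circular section at z = 0 has radius between 1 and 2; among the integer gridlines, it crosses the z-axis at z ∈ {-1, 1}.
4. Fitting integer coefficients to these (and the overall shape) gives p.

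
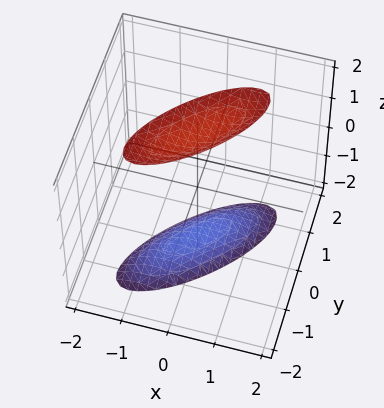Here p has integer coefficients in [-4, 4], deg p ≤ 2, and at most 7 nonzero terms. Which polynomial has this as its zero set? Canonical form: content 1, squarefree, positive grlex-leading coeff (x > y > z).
2*x^2 - 3*x*y + 2*y^2 - z^2 + 3

The picture has 2 separate pieces. They look like related sheets of one shape, so recover p as a whole.
The degree is 2 — the shape is more complex than any degree-1 surface.
From the visible intercepts: it misses every integer gridline on the x-axis; it misses every integer gridline on the y-axis.
These observations pin down the coefficients.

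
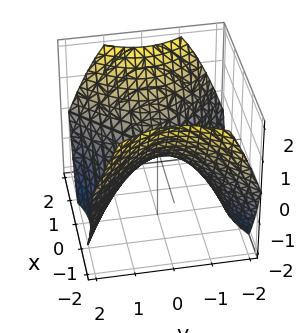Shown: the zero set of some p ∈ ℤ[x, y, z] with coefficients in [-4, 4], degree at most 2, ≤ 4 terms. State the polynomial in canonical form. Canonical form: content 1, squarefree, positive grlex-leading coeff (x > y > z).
1. deg p = 2.
2. Symmetries: the y ↦ −y reflection is a symmetry, so y appears only in even powers; mirror symmetry x ↦ −x ⇒ only even powers of x.
3. Reading off the gridlines: it meets the y-axis at y = 0 (among the integer gridlines); it meets the z-axis at z = 0 (among the integer gridlines); it crosses the x-axis at the gridline x = 0.
4. Putting this together gives p.

2*x^2 - 2*y^2 - 3*z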